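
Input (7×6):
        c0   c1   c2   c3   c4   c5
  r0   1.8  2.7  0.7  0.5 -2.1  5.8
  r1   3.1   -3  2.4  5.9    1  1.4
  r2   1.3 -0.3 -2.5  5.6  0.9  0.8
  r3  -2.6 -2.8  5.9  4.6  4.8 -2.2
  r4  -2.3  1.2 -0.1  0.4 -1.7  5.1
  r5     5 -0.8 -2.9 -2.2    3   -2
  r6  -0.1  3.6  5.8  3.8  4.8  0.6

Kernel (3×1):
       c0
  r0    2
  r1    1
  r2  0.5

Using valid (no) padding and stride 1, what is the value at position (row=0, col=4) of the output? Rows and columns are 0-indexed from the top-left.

-2.75

The receptive field on the input at this output position is [-2.1 / 1 / 0.9]. Elementwise product with the kernel and sum: -2.1·2 + 1·1 + 0.9·0.5.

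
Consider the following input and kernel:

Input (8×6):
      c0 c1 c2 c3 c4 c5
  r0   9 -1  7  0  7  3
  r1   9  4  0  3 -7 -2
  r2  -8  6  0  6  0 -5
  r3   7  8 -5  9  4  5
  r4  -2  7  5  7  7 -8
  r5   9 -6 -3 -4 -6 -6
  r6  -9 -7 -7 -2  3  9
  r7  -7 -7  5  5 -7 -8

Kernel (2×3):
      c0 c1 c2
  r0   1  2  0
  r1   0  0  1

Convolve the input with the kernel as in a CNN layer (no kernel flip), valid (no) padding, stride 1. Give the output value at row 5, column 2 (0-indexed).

-8

The receptive field on the input at this output position is [-3 -4 -6 / -7 -2 3]. Elementwise product with the kernel and sum: -3·1 + -4·2 + 3·1.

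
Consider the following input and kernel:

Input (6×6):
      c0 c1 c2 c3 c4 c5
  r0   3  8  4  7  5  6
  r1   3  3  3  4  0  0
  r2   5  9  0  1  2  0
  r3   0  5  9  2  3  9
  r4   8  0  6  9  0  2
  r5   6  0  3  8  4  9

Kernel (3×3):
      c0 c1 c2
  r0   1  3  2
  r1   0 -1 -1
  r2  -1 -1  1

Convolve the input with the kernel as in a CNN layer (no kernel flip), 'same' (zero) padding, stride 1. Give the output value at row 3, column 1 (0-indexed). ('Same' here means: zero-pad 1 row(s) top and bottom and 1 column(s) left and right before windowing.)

The receptive field on the zero-padded input at this output position is [5 9 0 / 0 5 9 / 8 0 6]. Elementwise product with the kernel and sum: 5·1 + 9·3 + 0·2 + 5·-1 + 9·-1 + 8·-1 + 0·-1 + 6·1.

16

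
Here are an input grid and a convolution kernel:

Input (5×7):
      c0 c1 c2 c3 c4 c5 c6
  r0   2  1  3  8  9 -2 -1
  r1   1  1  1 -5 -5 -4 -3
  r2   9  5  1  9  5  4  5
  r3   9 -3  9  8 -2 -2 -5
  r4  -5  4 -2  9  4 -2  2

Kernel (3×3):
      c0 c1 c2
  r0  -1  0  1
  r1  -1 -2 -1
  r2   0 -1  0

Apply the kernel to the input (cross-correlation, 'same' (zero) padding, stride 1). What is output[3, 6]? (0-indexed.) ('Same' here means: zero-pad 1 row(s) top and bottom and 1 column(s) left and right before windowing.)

The receptive field on the zero-padded input at this output position is [4 5 0 / -2 -5 0 / -2 2 0]. Elementwise product with the kernel and sum: 4·-1 + 0·1 + -2·-1 + -5·-2 + 0·-1 + 2·-1.

6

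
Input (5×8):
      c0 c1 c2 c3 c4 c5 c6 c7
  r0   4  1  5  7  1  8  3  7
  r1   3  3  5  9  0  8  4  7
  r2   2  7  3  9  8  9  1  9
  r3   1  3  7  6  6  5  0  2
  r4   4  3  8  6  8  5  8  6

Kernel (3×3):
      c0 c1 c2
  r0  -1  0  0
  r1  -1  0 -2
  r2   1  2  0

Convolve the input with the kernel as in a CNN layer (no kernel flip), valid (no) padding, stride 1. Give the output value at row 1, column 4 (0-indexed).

The receptive field on the input at this output position is [0 8 4 / 8 9 1 / 6 5 0]. Elementwise product with the kernel and sum: 0·-1 + 8·-1 + 1·-2 + 6·1 + 5·2.

6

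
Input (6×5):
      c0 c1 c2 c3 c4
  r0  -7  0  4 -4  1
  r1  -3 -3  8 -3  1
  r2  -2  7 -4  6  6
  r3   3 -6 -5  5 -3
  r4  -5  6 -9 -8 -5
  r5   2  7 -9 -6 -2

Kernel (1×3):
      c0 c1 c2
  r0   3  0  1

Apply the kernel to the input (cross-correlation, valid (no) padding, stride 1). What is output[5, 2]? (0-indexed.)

-29

The receptive field on the input at this output position is [-9 -6 -2]. Elementwise product with the kernel and sum: -9·3 + -2·1.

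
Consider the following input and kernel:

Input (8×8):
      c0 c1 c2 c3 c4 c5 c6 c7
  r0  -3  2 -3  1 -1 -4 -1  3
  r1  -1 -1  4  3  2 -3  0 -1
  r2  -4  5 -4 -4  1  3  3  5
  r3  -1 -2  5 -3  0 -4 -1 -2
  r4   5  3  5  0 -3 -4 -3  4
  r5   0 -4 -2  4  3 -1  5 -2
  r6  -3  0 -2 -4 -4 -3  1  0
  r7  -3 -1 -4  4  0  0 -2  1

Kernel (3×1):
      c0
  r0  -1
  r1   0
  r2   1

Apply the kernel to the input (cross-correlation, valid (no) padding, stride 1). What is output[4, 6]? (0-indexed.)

The receptive field on the input at this output position is [-3 / 5 / 1]. Elementwise product with the kernel and sum: -3·-1 + 1·1.

4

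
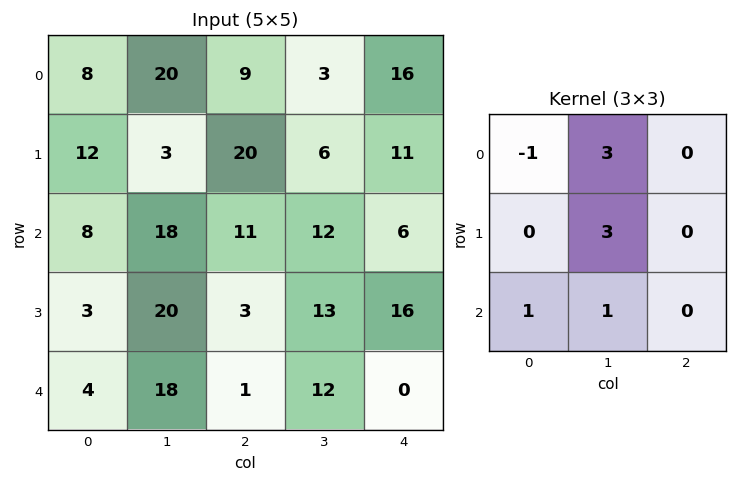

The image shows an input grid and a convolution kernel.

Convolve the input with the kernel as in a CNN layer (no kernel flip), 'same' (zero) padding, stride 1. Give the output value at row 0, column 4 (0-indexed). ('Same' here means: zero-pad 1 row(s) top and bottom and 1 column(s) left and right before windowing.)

The receptive field on the zero-padded input at this output position is [0 0 0 / 3 16 0 / 6 11 0]. Elementwise product with the kernel and sum: 0·-1 + 0·3 + 16·3 + 6·1 + 11·1.

65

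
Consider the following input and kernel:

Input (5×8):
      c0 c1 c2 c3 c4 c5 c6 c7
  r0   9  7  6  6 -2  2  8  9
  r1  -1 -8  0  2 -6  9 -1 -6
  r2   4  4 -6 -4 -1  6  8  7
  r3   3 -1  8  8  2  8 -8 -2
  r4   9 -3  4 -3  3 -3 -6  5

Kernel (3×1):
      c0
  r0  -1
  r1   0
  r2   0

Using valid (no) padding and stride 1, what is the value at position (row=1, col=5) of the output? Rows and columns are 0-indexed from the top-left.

The receptive field on the input at this output position is [9 / 6 / 8]. Elementwise product with the kernel and sum: 9·-1.

-9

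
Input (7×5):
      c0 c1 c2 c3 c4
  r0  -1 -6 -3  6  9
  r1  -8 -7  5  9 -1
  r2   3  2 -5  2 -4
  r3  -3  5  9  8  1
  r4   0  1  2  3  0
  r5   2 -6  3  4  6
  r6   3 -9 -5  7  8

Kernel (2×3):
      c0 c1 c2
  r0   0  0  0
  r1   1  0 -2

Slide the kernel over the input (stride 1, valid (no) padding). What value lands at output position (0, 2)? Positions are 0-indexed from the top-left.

The receptive field on the input at this output position is [-3 6 9 / 5 9 -1]. Elementwise product with the kernel and sum: 5·1 + -1·-2.

7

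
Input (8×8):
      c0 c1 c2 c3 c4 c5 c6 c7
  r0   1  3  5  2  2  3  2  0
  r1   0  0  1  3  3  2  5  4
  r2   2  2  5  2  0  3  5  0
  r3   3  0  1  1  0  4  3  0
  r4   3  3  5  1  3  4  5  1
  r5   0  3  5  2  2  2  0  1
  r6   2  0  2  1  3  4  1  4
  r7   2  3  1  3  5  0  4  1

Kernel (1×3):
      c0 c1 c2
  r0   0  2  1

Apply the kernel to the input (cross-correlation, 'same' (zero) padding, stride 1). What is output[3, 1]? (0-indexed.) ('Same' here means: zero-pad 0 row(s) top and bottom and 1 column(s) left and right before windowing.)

1

The receptive field on the zero-padded input at this output position is [3 0 1]. Elementwise product with the kernel and sum: 0·2 + 1·1.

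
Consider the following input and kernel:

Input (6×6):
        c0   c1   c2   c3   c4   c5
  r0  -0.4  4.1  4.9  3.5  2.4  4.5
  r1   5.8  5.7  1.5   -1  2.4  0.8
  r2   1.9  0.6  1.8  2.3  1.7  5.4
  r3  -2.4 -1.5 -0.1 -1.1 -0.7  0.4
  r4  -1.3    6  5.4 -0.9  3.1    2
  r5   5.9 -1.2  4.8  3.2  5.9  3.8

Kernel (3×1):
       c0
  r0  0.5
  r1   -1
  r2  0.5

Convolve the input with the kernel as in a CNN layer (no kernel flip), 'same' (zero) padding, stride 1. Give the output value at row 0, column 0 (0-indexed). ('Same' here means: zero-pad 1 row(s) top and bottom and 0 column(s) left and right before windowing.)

3.3

The receptive field on the zero-padded input at this output position is [0 / -0.4 / 5.8]. Elementwise product with the kernel and sum: 0·0.5 + -0.4·-1 + 5.8·0.5.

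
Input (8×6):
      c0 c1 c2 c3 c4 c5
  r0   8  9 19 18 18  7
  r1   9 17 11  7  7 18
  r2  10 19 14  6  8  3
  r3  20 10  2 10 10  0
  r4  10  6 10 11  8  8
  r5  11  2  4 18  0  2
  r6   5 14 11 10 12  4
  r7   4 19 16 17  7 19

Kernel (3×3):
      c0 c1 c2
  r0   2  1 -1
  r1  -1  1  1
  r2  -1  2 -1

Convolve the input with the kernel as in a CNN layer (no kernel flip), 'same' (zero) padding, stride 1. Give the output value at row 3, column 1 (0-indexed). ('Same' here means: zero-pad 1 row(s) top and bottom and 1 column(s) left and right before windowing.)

9

The receptive field on the zero-padded input at this output position is [10 19 14 / 20 10 2 / 10 6 10]. Elementwise product with the kernel and sum: 10·2 + 19·1 + 14·-1 + 20·-1 + 10·1 + 2·1 + 10·-1 + 6·2 + 10·-1.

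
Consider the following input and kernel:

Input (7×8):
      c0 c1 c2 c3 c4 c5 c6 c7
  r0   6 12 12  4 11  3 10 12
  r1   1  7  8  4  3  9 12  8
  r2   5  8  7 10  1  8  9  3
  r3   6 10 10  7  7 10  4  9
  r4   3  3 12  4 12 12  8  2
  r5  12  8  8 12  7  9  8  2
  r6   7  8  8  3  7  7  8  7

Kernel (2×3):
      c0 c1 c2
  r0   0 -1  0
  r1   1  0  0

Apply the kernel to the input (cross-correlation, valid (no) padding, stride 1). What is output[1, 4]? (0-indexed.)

-8

The receptive field on the input at this output position is [3 9 12 / 1 8 9]. Elementwise product with the kernel and sum: 9·-1 + 1·1.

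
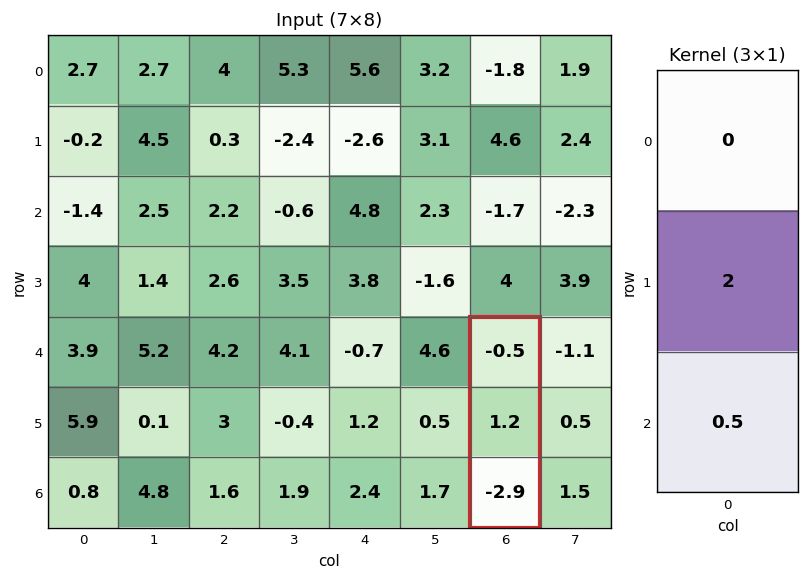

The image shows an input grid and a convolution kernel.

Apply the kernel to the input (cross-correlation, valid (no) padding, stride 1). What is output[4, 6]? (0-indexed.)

0.95

The receptive field on the input at this output position is [-0.5 / 1.2 / -2.9]. Elementwise product with the kernel and sum: 1.2·2 + -2.9·0.5.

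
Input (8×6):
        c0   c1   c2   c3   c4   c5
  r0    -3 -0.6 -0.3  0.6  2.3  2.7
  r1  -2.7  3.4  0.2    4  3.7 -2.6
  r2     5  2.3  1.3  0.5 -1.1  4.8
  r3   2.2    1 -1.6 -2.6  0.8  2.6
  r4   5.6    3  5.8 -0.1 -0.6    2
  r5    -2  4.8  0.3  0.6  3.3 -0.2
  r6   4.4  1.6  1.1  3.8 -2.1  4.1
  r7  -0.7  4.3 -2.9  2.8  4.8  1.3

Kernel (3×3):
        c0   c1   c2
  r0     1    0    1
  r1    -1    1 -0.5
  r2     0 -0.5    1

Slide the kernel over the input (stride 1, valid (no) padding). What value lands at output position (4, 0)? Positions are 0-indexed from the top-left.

The receptive field on the input at this output position is [5.6 3 5.8 / -2 4.8 0.3 / 4.4 1.6 1.1]. Elementwise product with the kernel and sum: 5.6·1 + 5.8·1 + -2·-1 + 4.8·1 + 0.3·-0.5 + 1.6·-0.5 + 1.1·1.

18.35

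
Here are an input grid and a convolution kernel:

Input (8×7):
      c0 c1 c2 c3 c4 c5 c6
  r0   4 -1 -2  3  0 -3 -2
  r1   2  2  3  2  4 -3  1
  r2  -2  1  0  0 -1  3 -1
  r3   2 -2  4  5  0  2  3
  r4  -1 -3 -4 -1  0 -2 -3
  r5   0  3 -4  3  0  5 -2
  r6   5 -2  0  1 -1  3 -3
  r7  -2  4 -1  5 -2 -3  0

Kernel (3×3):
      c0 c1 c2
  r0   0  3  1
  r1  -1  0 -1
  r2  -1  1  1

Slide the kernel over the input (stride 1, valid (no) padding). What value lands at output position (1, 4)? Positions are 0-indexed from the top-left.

-1

The receptive field on the input at this output position is [4 -3 1 / -1 3 -1 / 0 2 3]. Elementwise product with the kernel and sum: -3·3 + 1·1 + -1·-1 + -1·-1 + 0·-1 + 2·1 + 3·1.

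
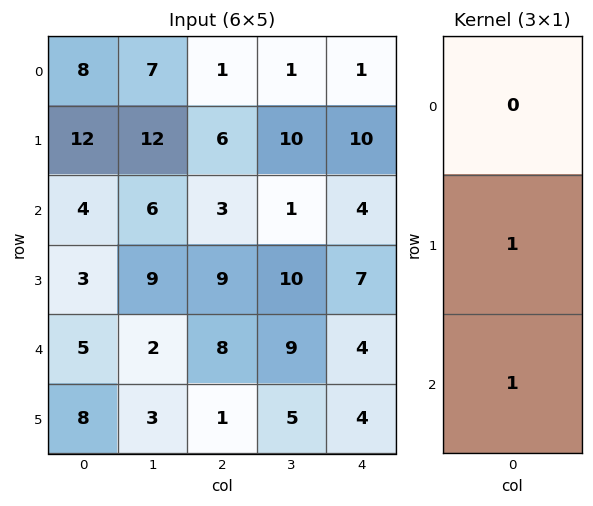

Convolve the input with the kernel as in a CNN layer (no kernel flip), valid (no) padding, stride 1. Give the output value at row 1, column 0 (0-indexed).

7

The receptive field on the input at this output position is [12 / 4 / 3]. Elementwise product with the kernel and sum: 4·1 + 3·1.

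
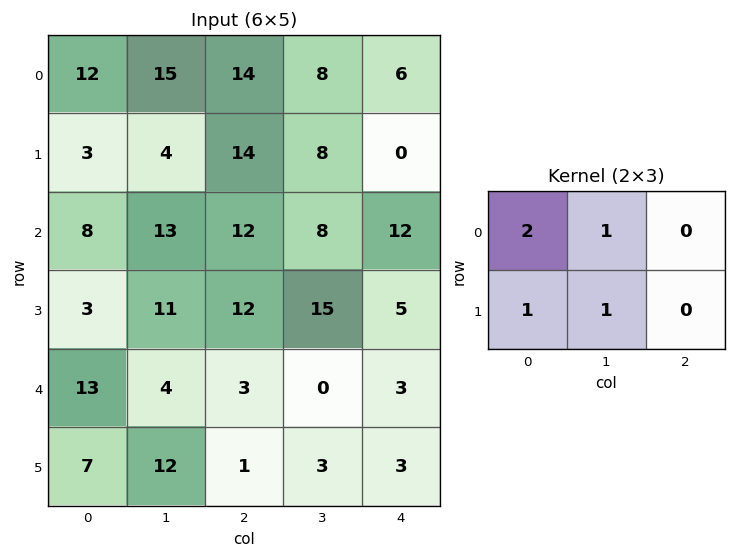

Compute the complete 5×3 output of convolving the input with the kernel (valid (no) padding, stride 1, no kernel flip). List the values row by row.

Output[0,0]: The receptive field on the input at this output position is [12 15 14 / 3 4 14]. Elementwise product with the kernel and sum: 12·2 + 15·1 + 3·1 + 4·1.

46 62 58
31 47 56
43 61 59
34 41 42
49 24 10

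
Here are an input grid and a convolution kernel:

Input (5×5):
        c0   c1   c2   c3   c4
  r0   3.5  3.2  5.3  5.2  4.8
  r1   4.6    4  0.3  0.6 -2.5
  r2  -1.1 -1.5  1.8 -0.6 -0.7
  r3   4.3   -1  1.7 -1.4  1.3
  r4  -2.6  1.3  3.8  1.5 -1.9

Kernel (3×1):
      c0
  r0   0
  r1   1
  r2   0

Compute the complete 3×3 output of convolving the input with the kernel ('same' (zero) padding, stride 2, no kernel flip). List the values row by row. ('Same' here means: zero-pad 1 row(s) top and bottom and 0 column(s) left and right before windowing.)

Output[0,0]: The receptive field on the zero-padded input at this output position is [0 / 3.5 / 4.6]. Elementwise product with the kernel and sum: 3.5·1.

3.5 5.3 4.8
-1.1 1.8 -0.7
-2.6 3.8 -1.9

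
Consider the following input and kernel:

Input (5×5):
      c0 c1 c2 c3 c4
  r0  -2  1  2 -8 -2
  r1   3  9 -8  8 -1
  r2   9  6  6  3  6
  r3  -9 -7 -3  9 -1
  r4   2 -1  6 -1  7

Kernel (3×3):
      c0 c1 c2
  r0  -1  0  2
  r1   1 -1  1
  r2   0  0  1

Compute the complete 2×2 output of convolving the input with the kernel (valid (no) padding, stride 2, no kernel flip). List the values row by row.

-2 -17
4 0

Output[0,0]: The receptive field on the input at this output position is [-2 1 2 / 3 9 -8 / 9 6 6]. Elementwise product with the kernel and sum: -2·-1 + 2·2 + 3·1 + 9·-1 + -8·1 + 6·1.
Output[0,1]: The receptive field on the input at this output position is [2 -8 -2 / -8 8 -1 / 6 3 6]. Elementwise product with the kernel and sum: 2·-1 + -2·2 + -8·1 + 8·-1 + -1·1 + 6·1.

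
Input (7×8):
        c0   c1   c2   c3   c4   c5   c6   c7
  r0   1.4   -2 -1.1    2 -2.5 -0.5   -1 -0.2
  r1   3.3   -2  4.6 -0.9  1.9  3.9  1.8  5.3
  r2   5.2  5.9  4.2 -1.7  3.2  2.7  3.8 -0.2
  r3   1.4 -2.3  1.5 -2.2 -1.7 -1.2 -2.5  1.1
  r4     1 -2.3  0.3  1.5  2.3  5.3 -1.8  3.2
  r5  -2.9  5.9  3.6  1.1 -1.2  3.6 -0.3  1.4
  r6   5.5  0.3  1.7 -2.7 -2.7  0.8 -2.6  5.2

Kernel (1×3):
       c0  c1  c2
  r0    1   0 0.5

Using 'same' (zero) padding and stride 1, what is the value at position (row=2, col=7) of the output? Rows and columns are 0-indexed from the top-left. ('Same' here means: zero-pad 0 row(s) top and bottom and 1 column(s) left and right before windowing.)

3.8

The receptive field on the zero-padded input at this output position is [3.8 -0.2 0]. Elementwise product with the kernel and sum: 3.8·1 + 0·0.5.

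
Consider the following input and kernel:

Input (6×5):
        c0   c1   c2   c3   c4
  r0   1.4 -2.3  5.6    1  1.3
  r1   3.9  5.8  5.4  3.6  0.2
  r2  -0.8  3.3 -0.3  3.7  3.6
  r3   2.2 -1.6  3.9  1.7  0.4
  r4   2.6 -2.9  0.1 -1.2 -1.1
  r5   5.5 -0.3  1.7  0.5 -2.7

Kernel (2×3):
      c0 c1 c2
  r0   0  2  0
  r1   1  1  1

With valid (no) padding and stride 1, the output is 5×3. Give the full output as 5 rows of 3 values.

10.5 26 11.2
13.8 17.5 14.2
11.1 3.4 13.4
-3.4 3.8 1.2
1.1 2.1 -2.9

Output[0,0]: The receptive field on the input at this output position is [1.4 -2.3 5.6 / 3.9 5.8 5.4]. Elementwise product with the kernel and sum: -2.3·2 + 3.9·1 + 5.8·1 + 5.4·1.
Output[0,1]: The receptive field on the input at this output position is [-2.3 5.6 1 / 5.8 5.4 3.6]. Elementwise product with the kernel and sum: 5.6·2 + 5.8·1 + 5.4·1 + 3.6·1.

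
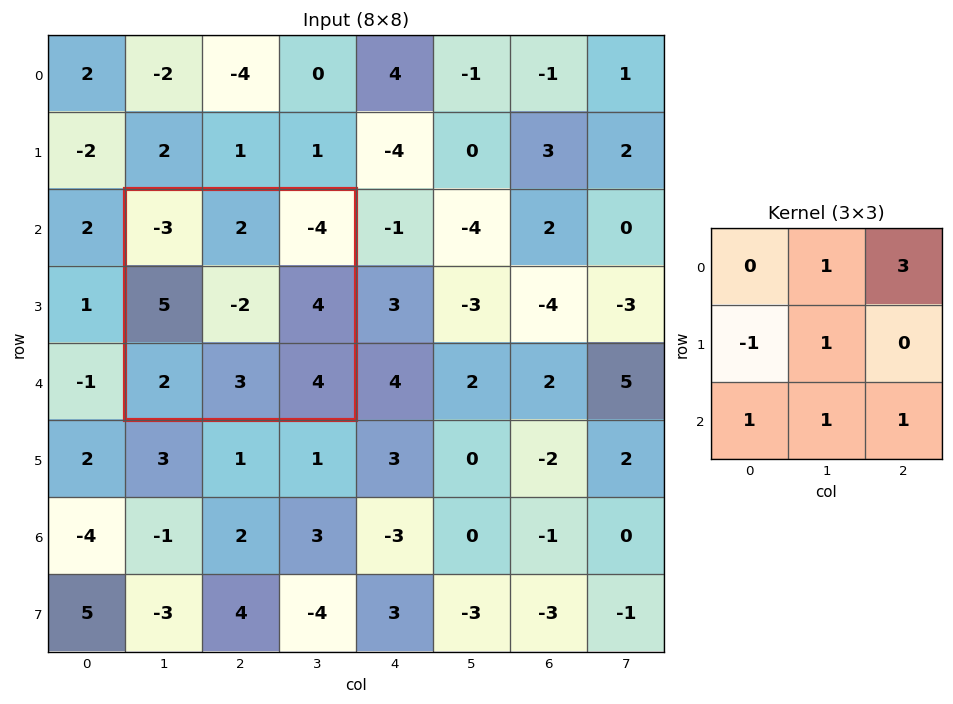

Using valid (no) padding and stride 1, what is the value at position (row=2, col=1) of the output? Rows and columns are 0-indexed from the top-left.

The receptive field on the input at this output position is [-3 2 -4 / 5 -2 4 / 2 3 4]. Elementwise product with the kernel and sum: 2·1 + -4·3 + 5·-1 + -2·1 + 2·1 + 3·1 + 4·1.

-8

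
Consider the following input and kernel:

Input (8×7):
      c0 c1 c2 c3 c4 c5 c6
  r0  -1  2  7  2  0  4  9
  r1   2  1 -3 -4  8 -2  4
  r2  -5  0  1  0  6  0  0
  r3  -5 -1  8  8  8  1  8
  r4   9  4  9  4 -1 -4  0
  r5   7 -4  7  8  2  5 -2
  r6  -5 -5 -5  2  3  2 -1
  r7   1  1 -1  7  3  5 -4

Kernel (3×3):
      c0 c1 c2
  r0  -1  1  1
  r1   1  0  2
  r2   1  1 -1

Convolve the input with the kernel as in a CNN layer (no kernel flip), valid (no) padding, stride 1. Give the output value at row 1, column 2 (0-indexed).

28

The receptive field on the input at this output position is [-3 -4 8 / 1 0 6 / 8 8 8]. Elementwise product with the kernel and sum: -3·-1 + -4·1 + 8·1 + 1·1 + 6·2 + 8·1 + 8·1 + 8·-1.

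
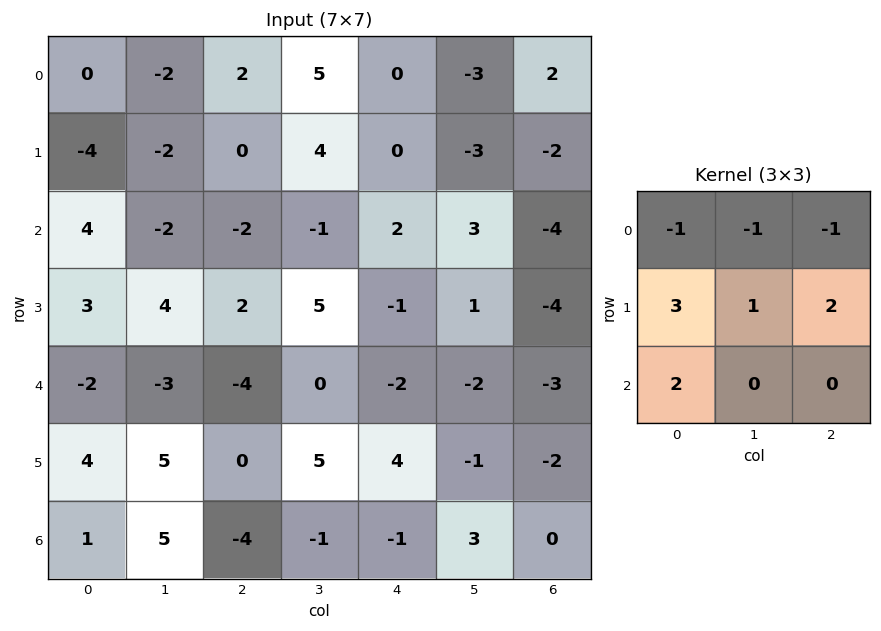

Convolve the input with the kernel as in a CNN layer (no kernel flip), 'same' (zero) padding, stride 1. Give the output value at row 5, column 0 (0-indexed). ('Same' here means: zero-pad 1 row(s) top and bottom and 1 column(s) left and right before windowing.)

The receptive field on the zero-padded input at this output position is [0 -2 -3 / 0 4 5 / 0 1 5]. Elementwise product with the kernel and sum: 0·-1 + -2·-1 + -3·-1 + 0·3 + 4·1 + 5·2 + 0·2.

19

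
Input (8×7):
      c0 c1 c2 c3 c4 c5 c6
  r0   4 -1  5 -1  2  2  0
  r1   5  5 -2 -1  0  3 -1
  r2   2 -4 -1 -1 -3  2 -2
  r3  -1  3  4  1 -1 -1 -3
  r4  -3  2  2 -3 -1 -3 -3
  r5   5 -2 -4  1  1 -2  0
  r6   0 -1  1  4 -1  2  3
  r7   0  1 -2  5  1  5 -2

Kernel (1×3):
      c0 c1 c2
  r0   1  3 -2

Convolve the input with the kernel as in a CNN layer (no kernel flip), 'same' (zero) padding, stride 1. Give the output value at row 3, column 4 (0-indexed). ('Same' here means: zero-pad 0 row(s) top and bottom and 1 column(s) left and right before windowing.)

The receptive field on the zero-padded input at this output position is [1 -1 -1]. Elementwise product with the kernel and sum: 1·1 + -1·3 + -1·-2.

0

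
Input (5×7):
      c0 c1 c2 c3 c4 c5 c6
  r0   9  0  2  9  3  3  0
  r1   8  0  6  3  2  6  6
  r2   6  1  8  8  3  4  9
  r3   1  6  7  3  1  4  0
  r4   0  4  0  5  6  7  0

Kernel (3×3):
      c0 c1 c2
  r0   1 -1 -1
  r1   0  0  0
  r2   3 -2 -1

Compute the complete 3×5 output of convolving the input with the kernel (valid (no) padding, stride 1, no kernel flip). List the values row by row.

Output[0,0]: The receptive field on the input at this output position is [9 0 2 / 8 0 6 / 6 1 8]. Elementwise product with the kernel and sum: 9·1 + 0·-1 + 2·-1 + 6·3 + 1·-2 + 8·-1.
Output[0,1]: The receptive field on the input at this output position is [0 2 9 / 0 6 3 / 1 8 8]. Elementwise product with the kernel and sum: 0·1 + 2·-1 + 9·-1 + 1·3 + 8·-2 + 8·-1.

15 -32 -5 17 -8
-14 -8 15 -2 -15
-11 -8 -19 -3 -6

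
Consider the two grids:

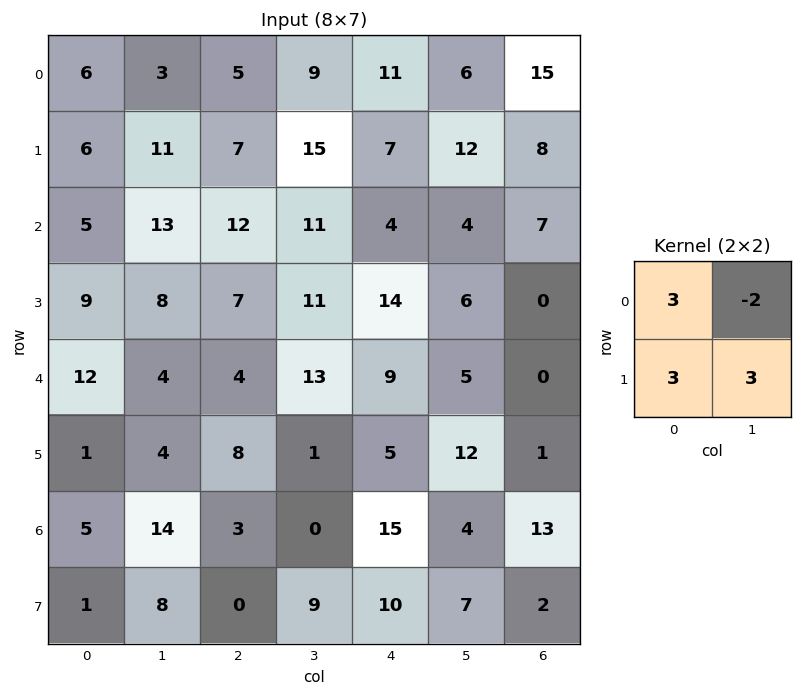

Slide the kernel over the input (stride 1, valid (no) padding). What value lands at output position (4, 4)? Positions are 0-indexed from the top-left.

68

The receptive field on the input at this output position is [9 5 / 5 12]. Elementwise product with the kernel and sum: 9·3 + 5·-2 + 5·3 + 12·3.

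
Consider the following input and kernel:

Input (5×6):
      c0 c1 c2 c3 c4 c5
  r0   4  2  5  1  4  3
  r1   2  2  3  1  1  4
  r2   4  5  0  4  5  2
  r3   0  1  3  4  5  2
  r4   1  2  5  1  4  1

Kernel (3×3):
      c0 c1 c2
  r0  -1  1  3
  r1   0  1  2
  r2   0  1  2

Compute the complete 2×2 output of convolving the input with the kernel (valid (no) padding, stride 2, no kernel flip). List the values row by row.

26 25
20 42

Output[0,0]: The receptive field on the input at this output position is [4 2 5 / 2 2 3 / 4 5 0]. Elementwise product with the kernel and sum: 4·-1 + 2·1 + 5·3 + 2·1 + 3·2 + 5·1 + 0·2.
Output[0,1]: The receptive field on the input at this output position is [5 1 4 / 3 1 1 / 0 4 5]. Elementwise product with the kernel and sum: 5·-1 + 1·1 + 4·3 + 1·1 + 1·2 + 4·1 + 5·2.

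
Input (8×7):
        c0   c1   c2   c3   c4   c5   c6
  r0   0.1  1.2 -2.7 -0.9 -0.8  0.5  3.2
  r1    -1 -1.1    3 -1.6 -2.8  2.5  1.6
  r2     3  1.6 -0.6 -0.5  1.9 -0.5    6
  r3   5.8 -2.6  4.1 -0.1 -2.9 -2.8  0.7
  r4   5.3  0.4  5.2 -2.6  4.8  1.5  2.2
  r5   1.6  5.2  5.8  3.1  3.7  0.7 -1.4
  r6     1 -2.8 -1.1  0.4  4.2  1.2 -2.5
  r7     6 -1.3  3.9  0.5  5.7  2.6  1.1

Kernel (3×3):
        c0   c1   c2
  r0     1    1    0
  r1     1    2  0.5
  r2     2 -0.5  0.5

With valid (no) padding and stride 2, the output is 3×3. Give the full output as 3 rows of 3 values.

Output[0,0]: The receptive field on the input at this output position is [0.1 1.2 -2.7 / -1 -1.1 3 / 3 1.6 -0.6]. Elementwise product with the kernel and sum: 0.1·1 + 1.2·1 + -1·1 + -1.1·2 + 3·0.5 + 3·2 + 1.6·-0.5 + -0.6·0.5.

4.5 -5.2 9.75
20.25 15.45 3.2
23.45 16.15 17.25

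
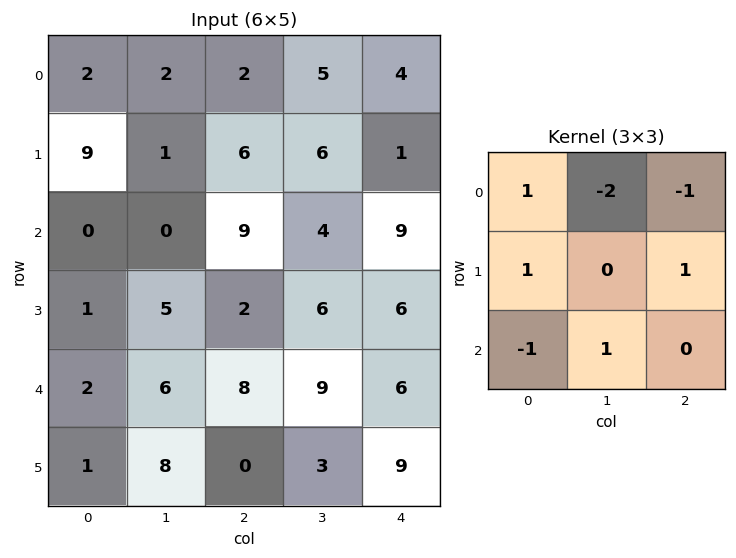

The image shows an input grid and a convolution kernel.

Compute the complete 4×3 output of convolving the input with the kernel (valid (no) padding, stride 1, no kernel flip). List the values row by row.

Output[0,0]: The receptive field on the input at this output position is [2 2 2 / 9 1 6 / 0 0 9]. Elementwise product with the kernel and sum: 2·1 + 2·-2 + 2·-1 + 9·1 + 6·1 + 0·-1 + 0·1.

11 9 -10
14 -16 15
-2 -9 1
6 2 1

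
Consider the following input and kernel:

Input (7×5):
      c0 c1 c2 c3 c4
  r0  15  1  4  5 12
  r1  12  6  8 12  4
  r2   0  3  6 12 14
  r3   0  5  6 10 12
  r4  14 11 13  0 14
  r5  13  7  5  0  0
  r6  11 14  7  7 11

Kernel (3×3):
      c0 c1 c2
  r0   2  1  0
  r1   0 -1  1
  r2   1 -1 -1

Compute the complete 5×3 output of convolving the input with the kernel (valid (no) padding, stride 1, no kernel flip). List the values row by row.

Output[0,0]: The receptive field on the input at this output position is [15 1 4 / 12 6 8 / 0 3 6]. Elementwise product with the kernel and sum: 15·2 + 1·1 + 6·-1 + 8·1 + 0·1 + 3·-1 + 6·-1.
Output[0,1]: The receptive field on the input at this output position is [1 4 5 / 6 8 12 / 3 6 12]. Elementwise product with the kernel and sum: 1·2 + 4·1 + 8·-1 + 12·1 + 3·1 + 6·-1 + 12·-1.

24 -5 -15
22 15 14
-6 14 25
8 5 41
27 30 15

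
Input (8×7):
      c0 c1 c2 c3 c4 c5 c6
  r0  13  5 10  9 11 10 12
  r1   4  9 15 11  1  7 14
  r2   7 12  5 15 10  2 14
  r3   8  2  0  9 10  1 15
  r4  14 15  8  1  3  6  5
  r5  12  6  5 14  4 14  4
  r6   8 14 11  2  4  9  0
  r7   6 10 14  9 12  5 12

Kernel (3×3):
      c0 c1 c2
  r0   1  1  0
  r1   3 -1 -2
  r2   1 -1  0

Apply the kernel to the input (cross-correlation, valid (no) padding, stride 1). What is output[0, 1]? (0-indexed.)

12

The receptive field on the input at this output position is [5 10 9 / 9 15 11 / 12 5 15]. Elementwise product with the kernel and sum: 5·1 + 10·1 + 9·3 + 15·-1 + 11·-2 + 12·1 + 5·-1.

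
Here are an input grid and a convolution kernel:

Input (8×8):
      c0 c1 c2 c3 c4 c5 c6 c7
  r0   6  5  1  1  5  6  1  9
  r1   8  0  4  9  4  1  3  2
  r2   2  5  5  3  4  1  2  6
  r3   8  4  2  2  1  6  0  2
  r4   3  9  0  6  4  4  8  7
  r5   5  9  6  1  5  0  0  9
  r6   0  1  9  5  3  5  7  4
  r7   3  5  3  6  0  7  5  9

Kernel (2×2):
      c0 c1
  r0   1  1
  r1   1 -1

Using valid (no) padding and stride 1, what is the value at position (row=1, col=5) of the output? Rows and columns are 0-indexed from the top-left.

The receptive field on the input at this output position is [1 3 / 1 2]. Elementwise product with the kernel and sum: 1·1 + 3·1 + 1·1 + 2·-1.

3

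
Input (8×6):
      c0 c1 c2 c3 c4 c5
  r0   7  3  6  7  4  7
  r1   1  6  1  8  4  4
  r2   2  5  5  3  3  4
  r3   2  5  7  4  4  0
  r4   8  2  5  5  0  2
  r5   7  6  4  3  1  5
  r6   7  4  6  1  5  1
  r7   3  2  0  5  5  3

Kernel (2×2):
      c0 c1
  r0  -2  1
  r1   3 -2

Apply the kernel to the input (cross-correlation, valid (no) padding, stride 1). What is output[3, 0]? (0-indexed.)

21

The receptive field on the input at this output position is [2 5 / 8 2]. Elementwise product with the kernel and sum: 2·-2 + 5·1 + 8·3 + 2·-2.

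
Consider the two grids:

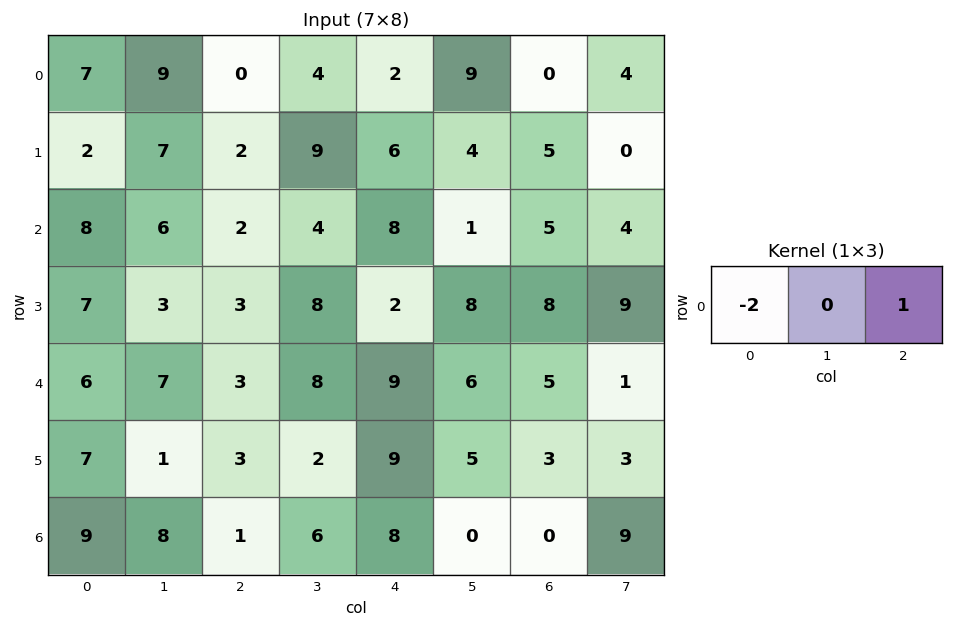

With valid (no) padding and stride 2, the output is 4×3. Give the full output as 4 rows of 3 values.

-14 2 -4
-14 4 -11
-9 3 -13
-17 6 -16

Output[0,0]: The receptive field on the input at this output position is [7 9 0]. Elementwise product with the kernel and sum: 7·-2 + 0·1.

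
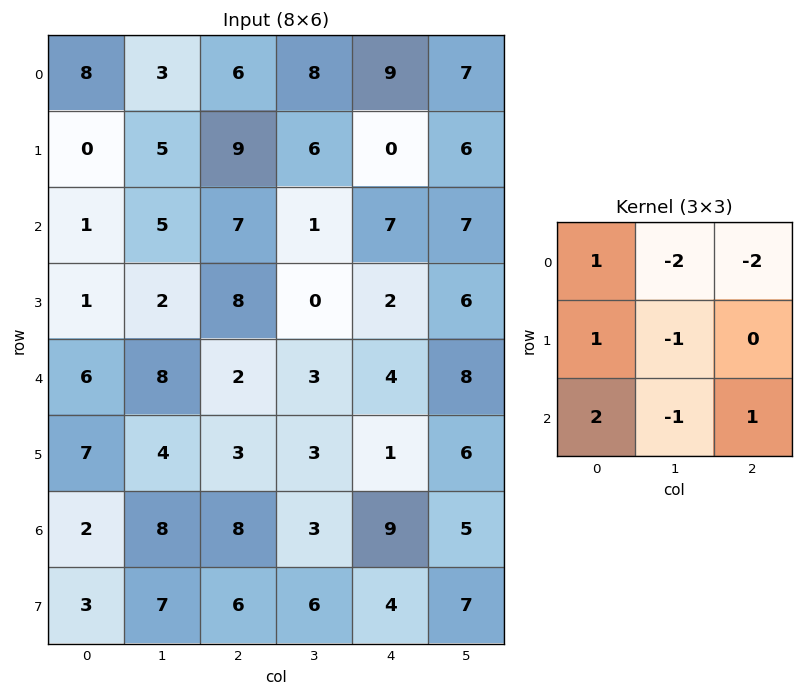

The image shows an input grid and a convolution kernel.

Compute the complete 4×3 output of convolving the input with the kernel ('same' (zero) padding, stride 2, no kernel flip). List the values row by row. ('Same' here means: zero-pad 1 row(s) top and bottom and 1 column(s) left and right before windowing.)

-3 4 17
-10 -31 -8
-15 0 -6
-20 6 -2

Output[0,0]: The receptive field on the zero-padded input at this output position is [0 0 0 / 0 8 3 / 0 0 5]. Elementwise product with the kernel and sum: 0·1 + 0·-2 + 0·-2 + 0·1 + 8·-1 + 0·2 + 0·-1 + 5·1.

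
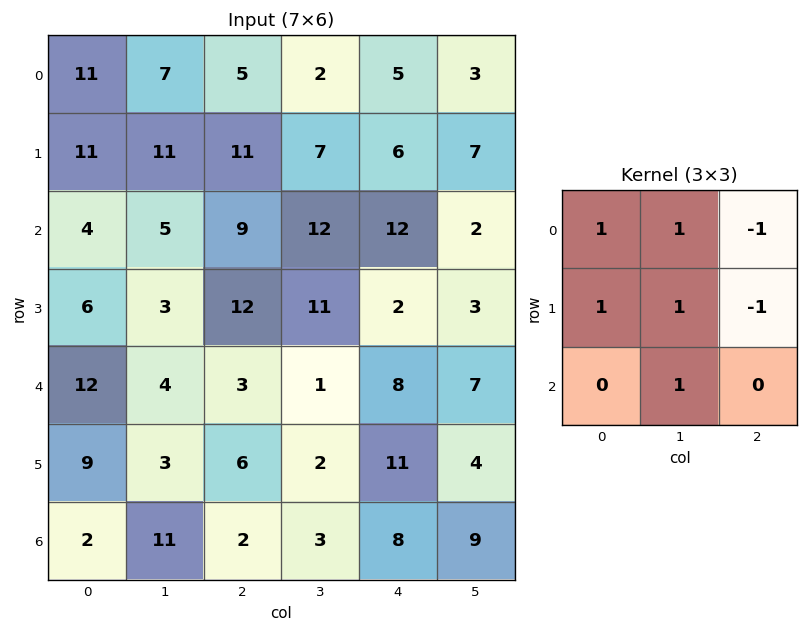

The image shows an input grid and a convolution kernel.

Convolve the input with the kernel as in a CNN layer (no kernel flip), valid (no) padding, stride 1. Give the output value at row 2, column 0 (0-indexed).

1

The receptive field on the input at this output position is [4 5 9 / 6 3 12 / 12 4 3]. Elementwise product with the kernel and sum: 4·1 + 5·1 + 9·-1 + 6·1 + 3·1 + 12·-1 + 4·1.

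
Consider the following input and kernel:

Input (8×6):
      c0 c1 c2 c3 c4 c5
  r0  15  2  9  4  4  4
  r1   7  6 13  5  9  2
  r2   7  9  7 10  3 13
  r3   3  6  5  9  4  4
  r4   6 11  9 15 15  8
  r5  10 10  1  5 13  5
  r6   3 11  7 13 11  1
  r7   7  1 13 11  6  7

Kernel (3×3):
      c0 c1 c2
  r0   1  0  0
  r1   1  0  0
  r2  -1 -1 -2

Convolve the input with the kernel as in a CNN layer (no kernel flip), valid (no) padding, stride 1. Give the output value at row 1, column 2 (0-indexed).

The receptive field on the input at this output position is [13 5 9 / 7 10 3 / 5 9 4]. Elementwise product with the kernel and sum: 13·1 + 7·1 + 5·-1 + 9·-1 + 4·-2.

-2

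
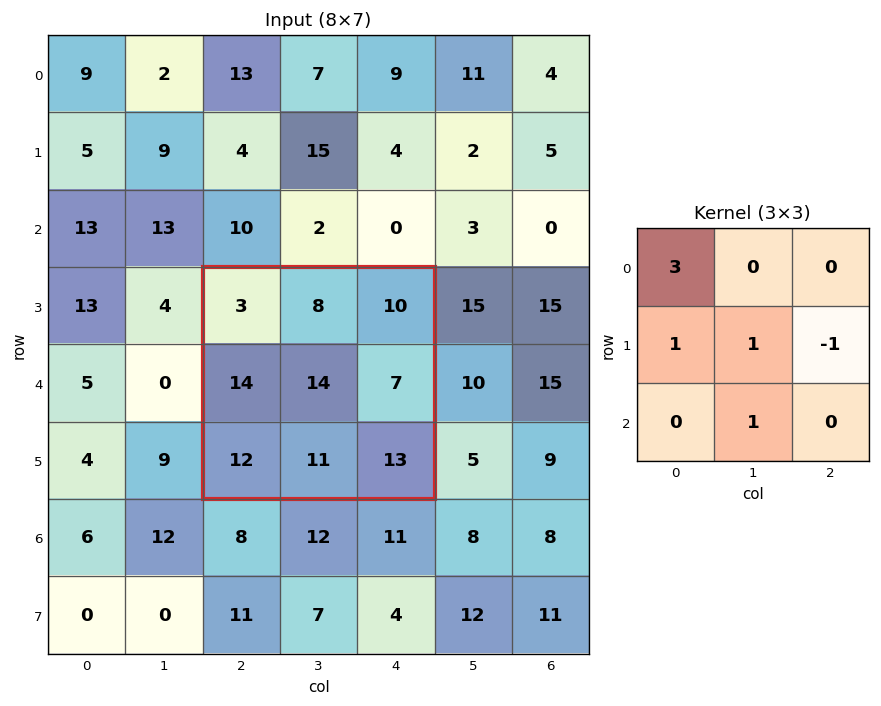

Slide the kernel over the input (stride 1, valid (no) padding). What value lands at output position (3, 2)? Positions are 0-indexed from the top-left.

41

The receptive field on the input at this output position is [3 8 10 / 14 14 7 / 12 11 13]. Elementwise product with the kernel and sum: 3·3 + 14·1 + 14·1 + 7·-1 + 11·1.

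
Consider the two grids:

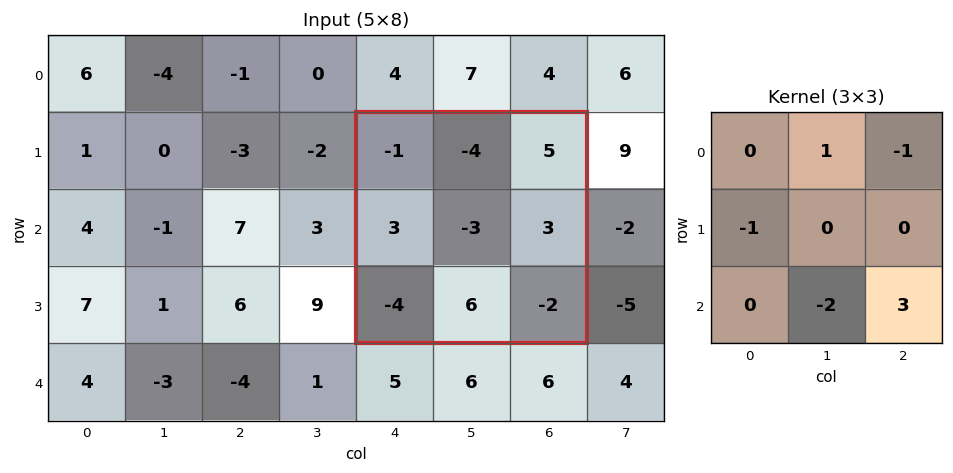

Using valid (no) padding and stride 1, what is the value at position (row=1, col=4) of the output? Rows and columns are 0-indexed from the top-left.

-30

The receptive field on the input at this output position is [-1 -4 5 / 3 -3 3 / -4 6 -2]. Elementwise product with the kernel and sum: -4·1 + 5·-1 + 3·-1 + 6·-2 + -2·3.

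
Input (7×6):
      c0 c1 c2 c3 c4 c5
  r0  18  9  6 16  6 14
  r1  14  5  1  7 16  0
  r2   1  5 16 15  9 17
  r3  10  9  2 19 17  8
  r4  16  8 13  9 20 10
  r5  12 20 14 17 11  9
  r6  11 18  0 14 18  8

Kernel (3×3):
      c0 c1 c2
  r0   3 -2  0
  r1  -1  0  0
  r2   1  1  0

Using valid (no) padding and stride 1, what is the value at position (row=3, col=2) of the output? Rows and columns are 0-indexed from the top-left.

-14

The receptive field on the input at this output position is [2 19 17 / 13 9 20 / 14 17 11]. Elementwise product with the kernel and sum: 2·3 + 19·-2 + 13·-1 + 14·1 + 17·1.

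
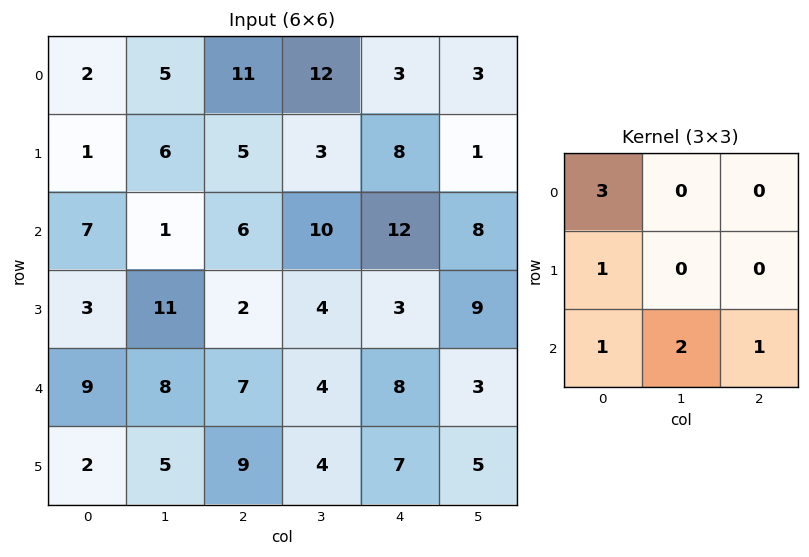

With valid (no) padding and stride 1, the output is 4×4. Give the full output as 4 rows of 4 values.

Output[0,0]: The receptive field on the input at this output position is [2 5 11 / 1 6 5 / 7 1 6]. Elementwise product with the kernel and sum: 2·3 + 1·1 + 7·1 + 1·2 + 6·1.
Output[0,1]: The receptive field on the input at this output position is [5 11 12 / 6 5 3 / 1 6 10]. Elementwise product with the kernel and sum: 5·3 + 6·1 + 1·1 + 6·2 + 10·1.

22 44 76 81
37 38 34 38
56 40 43 57
39 68 37 39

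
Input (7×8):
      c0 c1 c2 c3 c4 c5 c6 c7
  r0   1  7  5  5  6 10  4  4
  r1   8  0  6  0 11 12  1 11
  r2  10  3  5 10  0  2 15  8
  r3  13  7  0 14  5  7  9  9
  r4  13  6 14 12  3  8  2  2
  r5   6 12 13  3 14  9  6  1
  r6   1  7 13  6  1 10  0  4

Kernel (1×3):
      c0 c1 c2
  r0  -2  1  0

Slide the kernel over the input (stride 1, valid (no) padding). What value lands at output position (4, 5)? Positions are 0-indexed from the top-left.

The receptive field on the input at this output position is [8 2 2]. Elementwise product with the kernel and sum: 8·-2 + 2·1.

-14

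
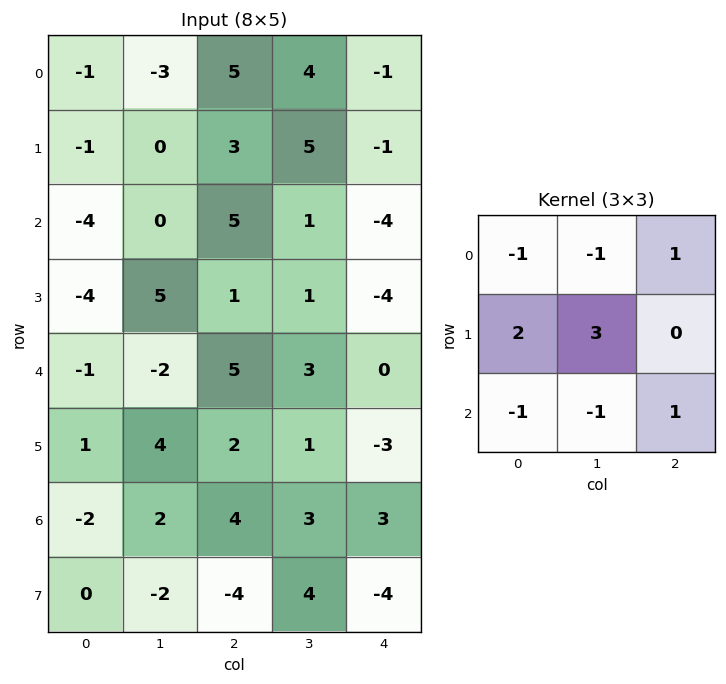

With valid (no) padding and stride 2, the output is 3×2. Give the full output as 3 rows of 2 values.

Output[0,0]: The receptive field on the input at this output position is [-1 -3 5 / -1 0 3 / -4 0 5]. Elementwise product with the kernel and sum: -1·-1 + -3·-1 + 5·1 + -1·2 + 0·3 + -4·-1 + 0·-1 + 5·1.

16 1
24 -13
26 -5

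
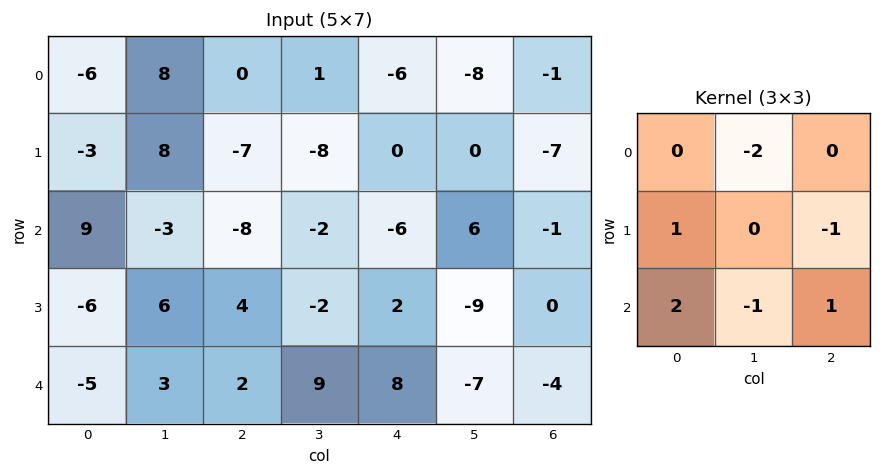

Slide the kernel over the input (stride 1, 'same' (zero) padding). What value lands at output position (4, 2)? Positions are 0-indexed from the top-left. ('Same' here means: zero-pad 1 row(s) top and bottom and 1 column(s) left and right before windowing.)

The receptive field on the zero-padded input at this output position is [6 4 -2 / 3 2 9 / 0 0 0]. Elementwise product with the kernel and sum: 4·-2 + 3·1 + 9·-1 + 0·2 + 0·-1 + 0·1.

-14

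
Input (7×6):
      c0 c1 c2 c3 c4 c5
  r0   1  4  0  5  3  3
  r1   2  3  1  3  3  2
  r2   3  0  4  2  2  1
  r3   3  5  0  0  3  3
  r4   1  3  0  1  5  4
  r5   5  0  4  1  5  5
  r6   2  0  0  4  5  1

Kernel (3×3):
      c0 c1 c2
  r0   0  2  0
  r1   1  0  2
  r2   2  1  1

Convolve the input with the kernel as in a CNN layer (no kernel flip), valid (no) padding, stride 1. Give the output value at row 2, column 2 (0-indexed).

16

The receptive field on the input at this output position is [4 2 2 / 0 0 3 / 0 1 5]. Elementwise product with the kernel and sum: 2·2 + 0·1 + 3·2 + 0·2 + 1·1 + 5·1.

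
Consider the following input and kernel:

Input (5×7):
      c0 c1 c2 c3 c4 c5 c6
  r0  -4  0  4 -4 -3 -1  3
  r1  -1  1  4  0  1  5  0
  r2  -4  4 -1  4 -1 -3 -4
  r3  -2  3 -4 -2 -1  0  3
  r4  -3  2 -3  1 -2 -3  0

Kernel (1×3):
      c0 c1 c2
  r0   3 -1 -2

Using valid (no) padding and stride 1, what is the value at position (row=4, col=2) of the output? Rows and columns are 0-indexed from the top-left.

The receptive field on the input at this output position is [-3 1 -2]. Elementwise product with the kernel and sum: -3·3 + 1·-1 + -2·-2.

-6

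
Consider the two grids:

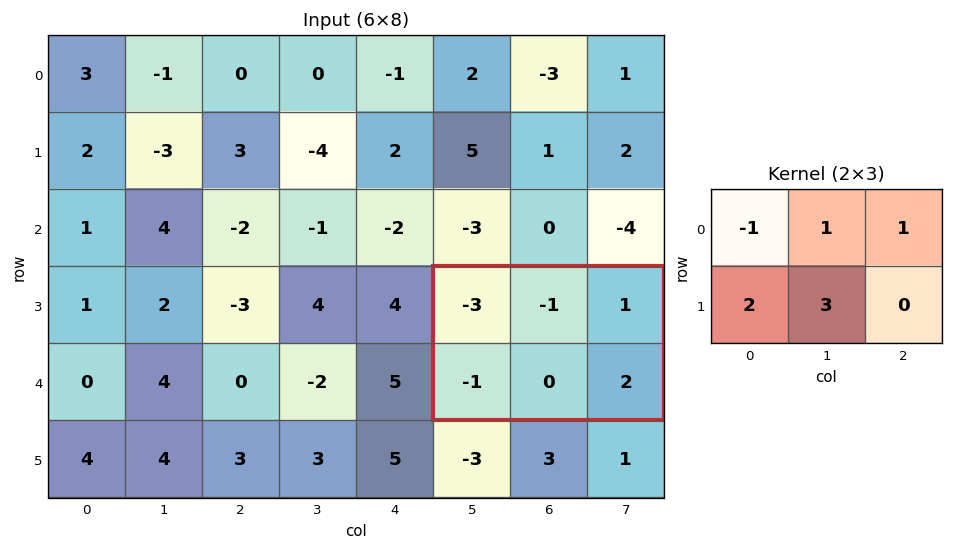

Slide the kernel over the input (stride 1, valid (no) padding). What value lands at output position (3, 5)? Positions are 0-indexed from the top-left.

The receptive field on the input at this output position is [-3 -1 1 / -1 0 2]. Elementwise product with the kernel and sum: -3·-1 + -1·1 + 1·1 + -1·2 + 0·3.

1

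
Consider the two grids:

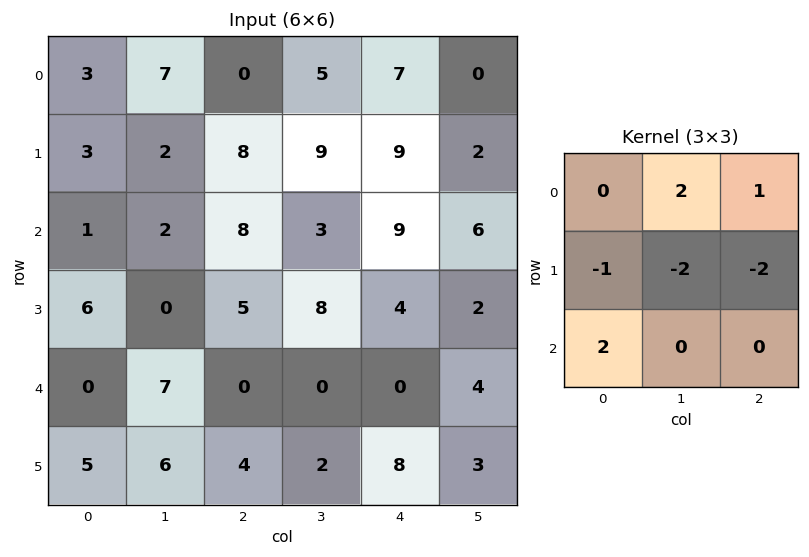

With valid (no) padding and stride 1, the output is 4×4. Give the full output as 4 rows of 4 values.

Output[0,0]: The receptive field on the input at this output position is [3 7 0 / 3 2 8 / 1 2 8]. Elementwise product with the kernel and sum: 7·2 + 0·1 + 3·-1 + 2·-2 + 8·-2 + 1·2.
Output[0,1]: The receptive field on the input at this output position is [7 0 5 / 2 8 9 / 2 8 3]. Elementwise product with the kernel and sum: 0·2 + 5·1 + 2·-1 + 8·-2 + 9·-2 + 2·2.

-7 -27 -11 -11
3 1 5 3
-4 7 -14 4
1 23 28 6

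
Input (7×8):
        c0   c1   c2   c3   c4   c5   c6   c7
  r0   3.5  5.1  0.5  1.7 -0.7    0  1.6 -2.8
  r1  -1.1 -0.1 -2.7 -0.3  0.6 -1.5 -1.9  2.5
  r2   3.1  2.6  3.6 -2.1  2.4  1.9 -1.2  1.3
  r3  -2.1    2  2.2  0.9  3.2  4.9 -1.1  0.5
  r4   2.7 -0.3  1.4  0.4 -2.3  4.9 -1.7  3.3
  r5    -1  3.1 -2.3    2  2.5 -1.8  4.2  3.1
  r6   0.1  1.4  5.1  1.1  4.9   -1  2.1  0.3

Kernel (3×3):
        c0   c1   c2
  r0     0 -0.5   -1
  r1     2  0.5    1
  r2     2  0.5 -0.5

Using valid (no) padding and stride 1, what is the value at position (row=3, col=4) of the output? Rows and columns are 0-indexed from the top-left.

The receptive field on the input at this output position is [3.2 4.9 -1.1 / -2.3 4.9 -1.7 / 2.5 -1.8 4.2]. Elementwise product with the kernel and sum: 4.9·-0.5 + -1.1·-1 + -2.3·2 + 4.9·0.5 + -1.7·1 + 2.5·2 + -1.8·0.5 + 4.2·-0.5.

-3.2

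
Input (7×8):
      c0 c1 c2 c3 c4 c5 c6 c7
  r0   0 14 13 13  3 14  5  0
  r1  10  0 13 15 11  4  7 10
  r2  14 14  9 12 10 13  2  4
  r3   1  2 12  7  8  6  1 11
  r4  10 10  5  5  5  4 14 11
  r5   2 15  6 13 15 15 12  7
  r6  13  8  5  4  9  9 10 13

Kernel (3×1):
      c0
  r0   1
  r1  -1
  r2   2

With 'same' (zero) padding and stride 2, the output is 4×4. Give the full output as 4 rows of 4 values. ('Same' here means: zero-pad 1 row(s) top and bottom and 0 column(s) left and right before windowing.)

Output[0,0]: The receptive field on the zero-padded input at this output position is [0 / 0 / 10]. Elementwise product with the kernel and sum: 0·1 + 0·-1 + 10·2.

20 13 19 9
-2 28 17 7
-5 19 33 11
-11 1 6 2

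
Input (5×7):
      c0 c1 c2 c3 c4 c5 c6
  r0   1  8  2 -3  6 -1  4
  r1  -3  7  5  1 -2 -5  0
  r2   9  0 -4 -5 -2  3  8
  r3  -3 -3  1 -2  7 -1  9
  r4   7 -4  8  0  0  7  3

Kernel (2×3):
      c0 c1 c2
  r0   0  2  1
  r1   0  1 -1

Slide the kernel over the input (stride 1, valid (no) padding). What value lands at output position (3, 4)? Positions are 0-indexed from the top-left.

The receptive field on the input at this output position is [7 -1 9 / 0 7 3]. Elementwise product with the kernel and sum: -1·2 + 9·1 + 7·1 + 3·-1.

11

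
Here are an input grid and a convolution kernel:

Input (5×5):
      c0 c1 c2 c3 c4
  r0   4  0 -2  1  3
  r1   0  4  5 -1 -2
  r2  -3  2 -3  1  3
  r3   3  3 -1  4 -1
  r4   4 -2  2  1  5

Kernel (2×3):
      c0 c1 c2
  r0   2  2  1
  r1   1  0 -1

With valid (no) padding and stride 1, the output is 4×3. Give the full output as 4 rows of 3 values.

1 2 8
13 18 0
-1 -2 -1
13 5 2

Output[0,0]: The receptive field on the input at this output position is [4 0 -2 / 0 4 5]. Elementwise product with the kernel and sum: 4·2 + 0·2 + -2·1 + 0·1 + 5·-1.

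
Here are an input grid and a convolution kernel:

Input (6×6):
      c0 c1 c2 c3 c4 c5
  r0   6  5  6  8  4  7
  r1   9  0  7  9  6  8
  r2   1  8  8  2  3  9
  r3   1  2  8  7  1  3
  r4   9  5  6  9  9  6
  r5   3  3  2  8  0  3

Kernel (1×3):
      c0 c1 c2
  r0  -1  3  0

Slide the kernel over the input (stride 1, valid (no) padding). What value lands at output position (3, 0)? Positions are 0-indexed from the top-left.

The receptive field on the input at this output position is [1 2 8]. Elementwise product with the kernel and sum: 1·-1 + 2·3.

5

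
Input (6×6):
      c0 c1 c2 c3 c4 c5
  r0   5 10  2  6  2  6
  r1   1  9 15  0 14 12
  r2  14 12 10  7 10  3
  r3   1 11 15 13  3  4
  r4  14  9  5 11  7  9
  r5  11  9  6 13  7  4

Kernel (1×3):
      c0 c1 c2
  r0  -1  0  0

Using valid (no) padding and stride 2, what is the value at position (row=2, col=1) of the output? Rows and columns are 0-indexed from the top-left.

-5

The receptive field on the input at this output position is [5 11 7]. Elementwise product with the kernel and sum: 5·-1.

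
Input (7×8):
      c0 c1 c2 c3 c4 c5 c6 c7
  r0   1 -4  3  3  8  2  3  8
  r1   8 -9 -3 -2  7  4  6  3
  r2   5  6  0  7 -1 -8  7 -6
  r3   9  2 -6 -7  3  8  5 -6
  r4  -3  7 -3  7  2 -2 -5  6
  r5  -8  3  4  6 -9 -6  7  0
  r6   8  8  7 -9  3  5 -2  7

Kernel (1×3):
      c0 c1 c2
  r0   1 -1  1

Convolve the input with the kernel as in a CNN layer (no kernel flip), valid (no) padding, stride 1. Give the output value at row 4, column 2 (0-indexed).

-8

The receptive field on the input at this output position is [-3 7 2]. Elementwise product with the kernel and sum: -3·1 + 7·-1 + 2·1.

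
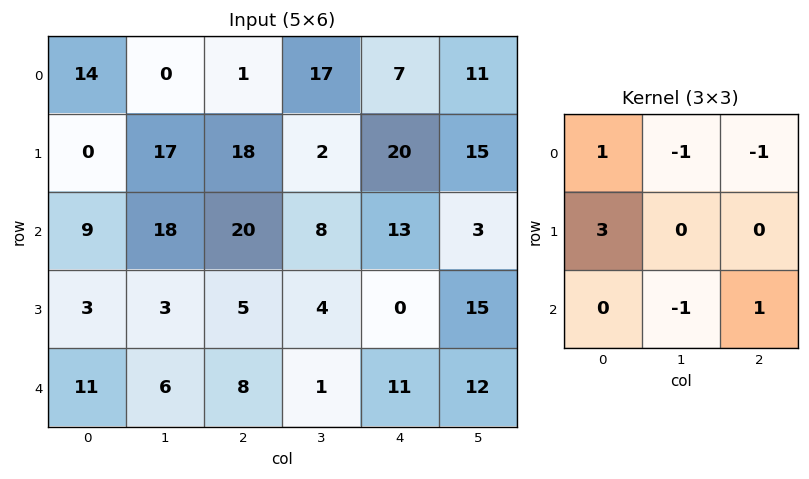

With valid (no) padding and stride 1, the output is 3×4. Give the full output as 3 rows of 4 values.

15 21 36 -5
-6 50 52 6
-18 -8 24 5

Output[0,0]: The receptive field on the input at this output position is [14 0 1 / 0 17 18 / 9 18 20]. Elementwise product with the kernel and sum: 14·1 + 0·-1 + 1·-1 + 0·3 + 18·-1 + 20·1.
Output[0,1]: The receptive field on the input at this output position is [0 1 17 / 17 18 2 / 18 20 8]. Elementwise product with the kernel and sum: 0·1 + 1·-1 + 17·-1 + 17·3 + 20·-1 + 8·1.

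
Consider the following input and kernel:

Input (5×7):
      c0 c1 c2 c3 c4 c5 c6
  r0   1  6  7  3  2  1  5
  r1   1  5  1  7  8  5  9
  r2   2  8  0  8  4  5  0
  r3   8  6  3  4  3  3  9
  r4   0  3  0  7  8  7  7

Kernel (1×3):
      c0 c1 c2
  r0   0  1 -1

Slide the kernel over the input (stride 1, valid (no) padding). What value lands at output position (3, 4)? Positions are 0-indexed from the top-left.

The receptive field on the input at this output position is [3 3 9]. Elementwise product with the kernel and sum: 3·1 + 9·-1.

-6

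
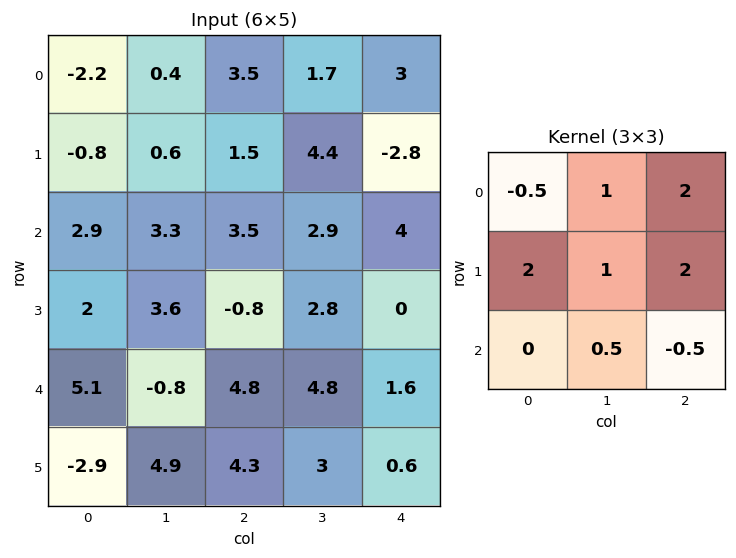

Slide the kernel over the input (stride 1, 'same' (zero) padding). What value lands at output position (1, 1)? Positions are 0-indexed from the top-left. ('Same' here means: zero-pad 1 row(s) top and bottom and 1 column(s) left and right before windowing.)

10.4

The receptive field on the zero-padded input at this output position is [-2.2 0.4 3.5 / -0.8 0.6 1.5 / 2.9 3.3 3.5]. Elementwise product with the kernel and sum: -2.2·-0.5 + 0.4·1 + 3.5·2 + -0.8·2 + 0.6·1 + 1.5·2 + 3.3·0.5 + 3.5·-0.5.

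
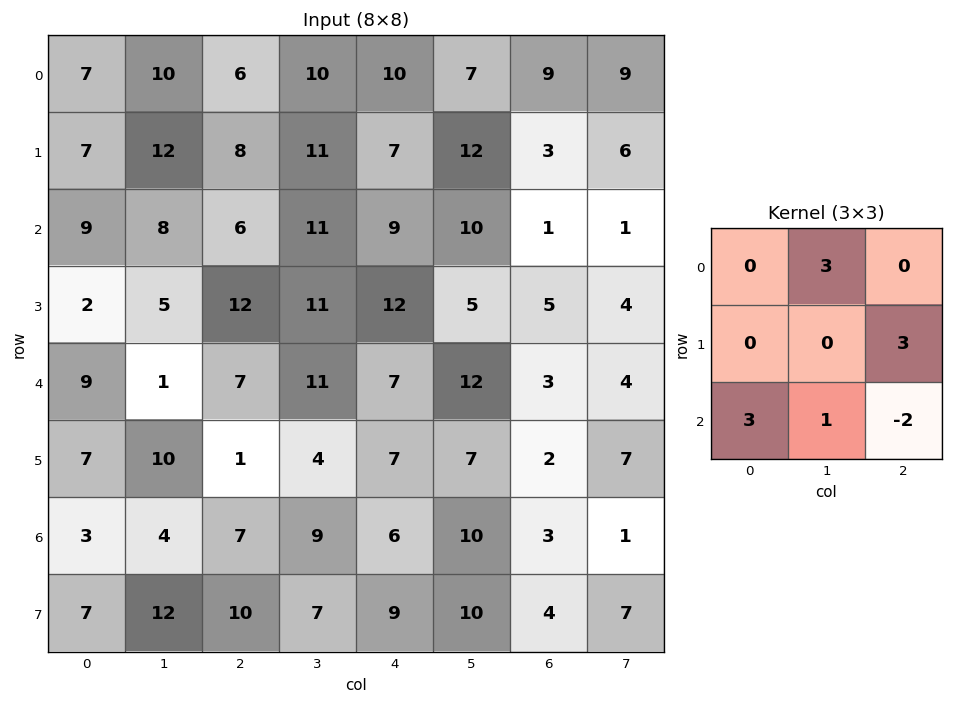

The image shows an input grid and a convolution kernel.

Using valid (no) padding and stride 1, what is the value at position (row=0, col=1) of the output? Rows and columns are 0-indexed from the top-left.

The receptive field on the input at this output position is [10 6 10 / 12 8 11 / 8 6 11]. Elementwise product with the kernel and sum: 6·3 + 11·3 + 8·3 + 6·1 + 11·-2.

59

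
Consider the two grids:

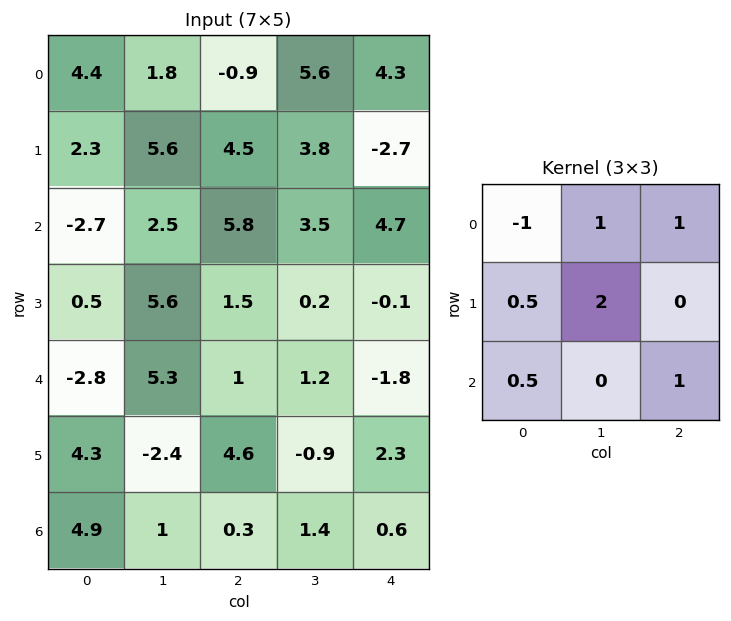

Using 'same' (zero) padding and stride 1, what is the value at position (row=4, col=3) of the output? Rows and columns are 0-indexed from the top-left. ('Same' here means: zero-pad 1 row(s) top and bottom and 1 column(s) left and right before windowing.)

The receptive field on the zero-padded input at this output position is [1.5 0.2 -0.1 / 1 1.2 -1.8 / 4.6 -0.9 2.3]. Elementwise product with the kernel and sum: 1.5·-1 + 0.2·1 + -0.1·1 + 1·0.5 + 1.2·2 + 4.6·0.5 + 2.3·1.

6.1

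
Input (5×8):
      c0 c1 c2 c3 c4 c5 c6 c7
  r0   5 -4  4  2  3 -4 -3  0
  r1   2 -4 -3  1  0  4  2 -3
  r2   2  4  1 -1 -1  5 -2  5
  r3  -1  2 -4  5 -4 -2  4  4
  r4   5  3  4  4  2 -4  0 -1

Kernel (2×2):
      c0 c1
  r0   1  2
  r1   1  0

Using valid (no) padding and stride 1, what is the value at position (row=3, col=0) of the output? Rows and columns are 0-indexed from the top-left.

The receptive field on the input at this output position is [-1 2 / 5 3]. Elementwise product with the kernel and sum: -1·1 + 2·2 + 5·1.

8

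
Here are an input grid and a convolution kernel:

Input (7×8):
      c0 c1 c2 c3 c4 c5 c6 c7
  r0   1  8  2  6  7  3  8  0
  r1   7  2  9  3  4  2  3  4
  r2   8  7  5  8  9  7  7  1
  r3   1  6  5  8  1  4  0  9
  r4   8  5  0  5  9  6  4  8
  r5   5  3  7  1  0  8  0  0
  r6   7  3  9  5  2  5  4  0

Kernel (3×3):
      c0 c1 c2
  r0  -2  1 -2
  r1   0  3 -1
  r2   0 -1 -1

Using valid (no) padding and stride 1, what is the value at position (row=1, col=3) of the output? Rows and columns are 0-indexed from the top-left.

The receptive field on the input at this output position is [3 4 2 / 8 9 7 / 8 1 4]. Elementwise product with the kernel and sum: 3·-2 + 4·1 + 2·-2 + 9·3 + 7·-1 + 1·-1 + 4·-1.

9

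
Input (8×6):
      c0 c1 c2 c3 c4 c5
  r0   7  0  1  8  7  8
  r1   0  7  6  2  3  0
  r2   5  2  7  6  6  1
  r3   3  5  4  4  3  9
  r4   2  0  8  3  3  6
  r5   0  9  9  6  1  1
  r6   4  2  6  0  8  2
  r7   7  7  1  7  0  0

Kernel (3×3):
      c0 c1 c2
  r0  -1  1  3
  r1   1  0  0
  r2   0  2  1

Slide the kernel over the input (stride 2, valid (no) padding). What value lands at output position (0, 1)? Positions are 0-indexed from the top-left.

52

The receptive field on the input at this output position is [1 8 7 / 6 2 3 / 7 6 6]. Elementwise product with the kernel and sum: 1·-1 + 8·1 + 7·3 + 6·1 + 6·2 + 6·1.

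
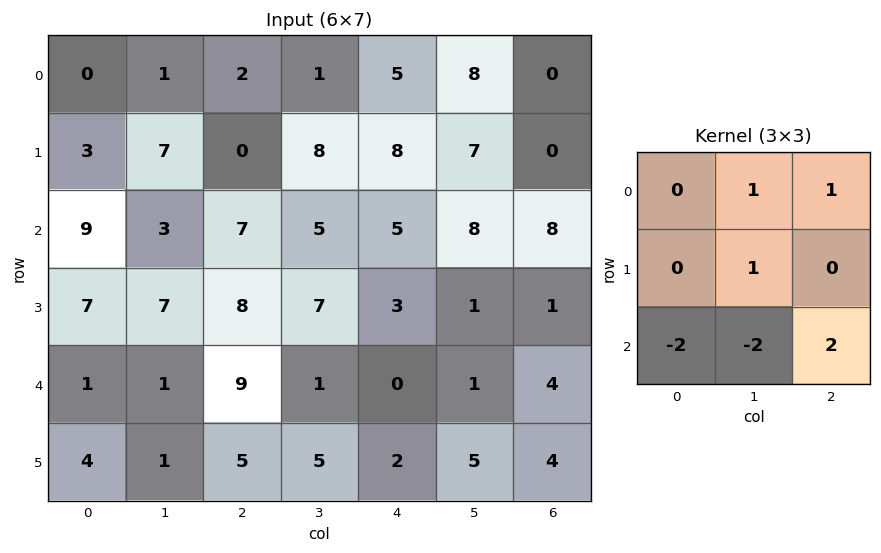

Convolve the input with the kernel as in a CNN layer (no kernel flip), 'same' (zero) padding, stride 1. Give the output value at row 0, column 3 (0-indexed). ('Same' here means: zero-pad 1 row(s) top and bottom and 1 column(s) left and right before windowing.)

1

The receptive field on the zero-padded input at this output position is [0 0 0 / 2 1 5 / 0 8 8]. Elementwise product with the kernel and sum: 0·1 + 0·1 + 1·1 + 0·-2 + 8·-2 + 8·2.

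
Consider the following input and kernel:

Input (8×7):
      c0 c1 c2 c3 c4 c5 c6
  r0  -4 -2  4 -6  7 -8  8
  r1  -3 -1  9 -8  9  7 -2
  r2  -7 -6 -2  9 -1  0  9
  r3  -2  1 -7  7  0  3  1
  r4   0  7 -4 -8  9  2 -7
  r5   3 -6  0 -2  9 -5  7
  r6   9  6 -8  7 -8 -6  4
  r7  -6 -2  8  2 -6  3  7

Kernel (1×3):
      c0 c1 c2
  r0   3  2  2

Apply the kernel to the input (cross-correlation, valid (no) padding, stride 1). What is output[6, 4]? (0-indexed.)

The receptive field on the input at this output position is [-8 -6 4]. Elementwise product with the kernel and sum: -8·3 + -6·2 + 4·2.

-28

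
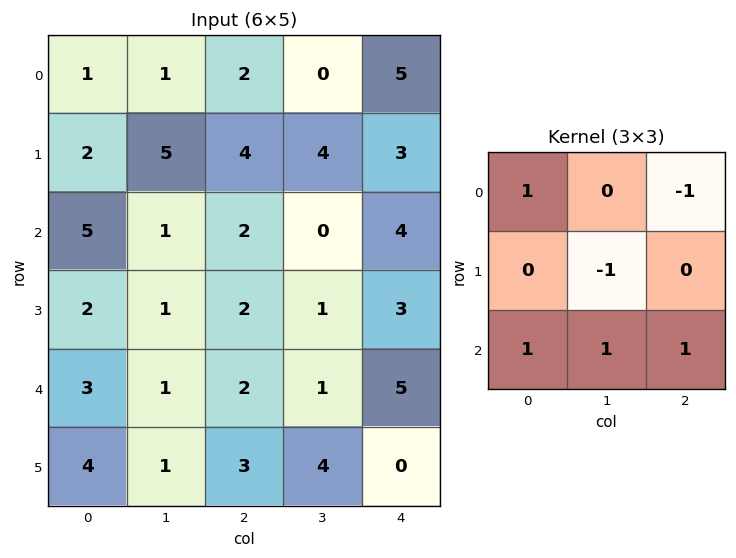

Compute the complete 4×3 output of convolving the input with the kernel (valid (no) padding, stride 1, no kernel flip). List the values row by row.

Output[0,0]: The receptive field on the input at this output position is [1 1 2 / 2 5 4 / 5 1 2]. Elementwise product with the kernel and sum: 1·1 + 2·-1 + 5·-1 + 5·1 + 1·1 + 2·1.

2 0 -1
2 3 7
8 3 5
7 6 5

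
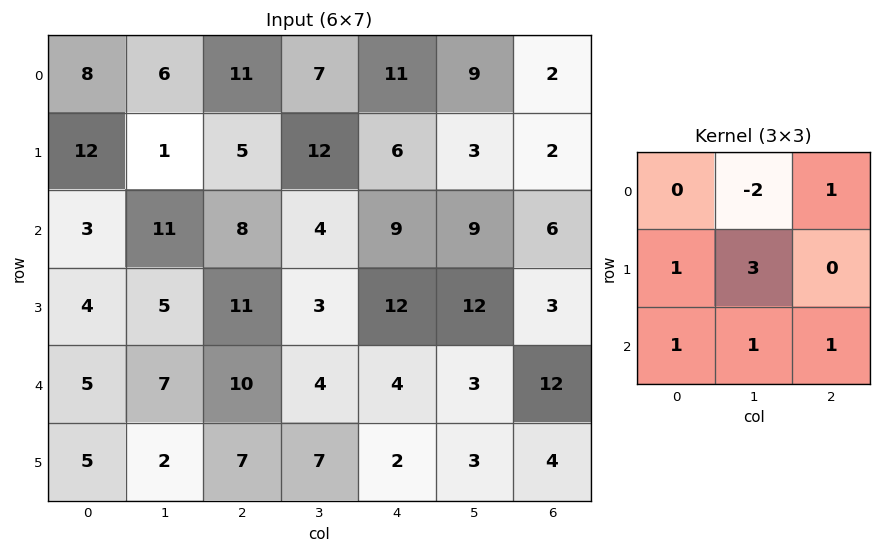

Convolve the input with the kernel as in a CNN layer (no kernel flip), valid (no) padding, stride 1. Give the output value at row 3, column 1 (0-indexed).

The receptive field on the input at this output position is [5 11 3 / 7 10 4 / 2 7 7]. Elementwise product with the kernel and sum: 11·-2 + 3·1 + 7·1 + 10·3 + 2·1 + 7·1 + 7·1.

34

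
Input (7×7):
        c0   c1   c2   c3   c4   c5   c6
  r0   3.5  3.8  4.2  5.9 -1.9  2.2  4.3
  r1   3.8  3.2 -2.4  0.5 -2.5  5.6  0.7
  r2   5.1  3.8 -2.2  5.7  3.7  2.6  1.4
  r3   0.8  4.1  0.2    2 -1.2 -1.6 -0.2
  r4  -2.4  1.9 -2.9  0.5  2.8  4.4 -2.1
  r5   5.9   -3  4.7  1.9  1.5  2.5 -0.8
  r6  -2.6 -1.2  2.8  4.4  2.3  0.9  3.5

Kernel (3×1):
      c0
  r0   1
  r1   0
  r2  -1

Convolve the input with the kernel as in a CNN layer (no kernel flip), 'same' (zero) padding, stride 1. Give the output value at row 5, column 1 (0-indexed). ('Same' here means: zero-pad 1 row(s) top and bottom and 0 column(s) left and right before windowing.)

The receptive field on the zero-padded input at this output position is [1.9 / -3 / -1.2]. Elementwise product with the kernel and sum: 1.9·1 + -1.2·-1.

3.1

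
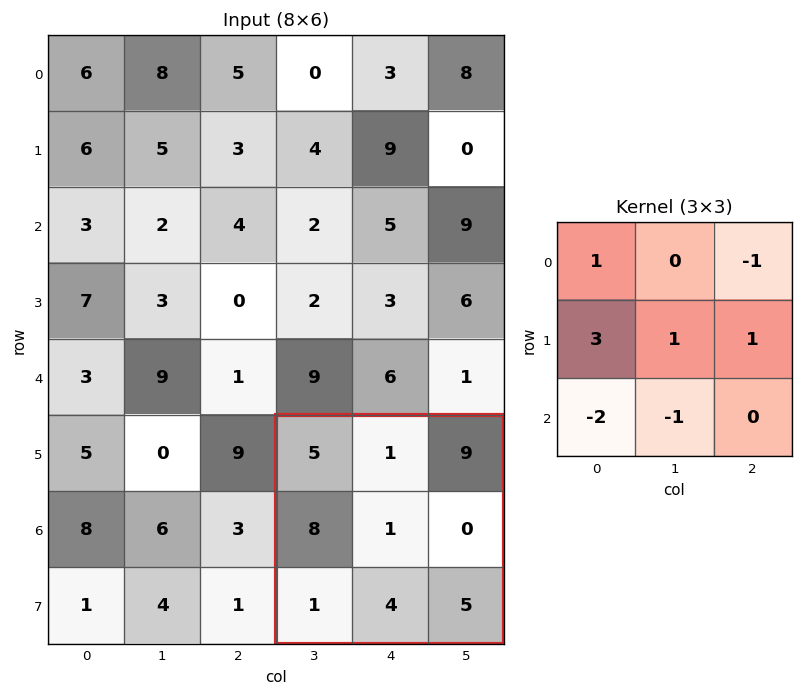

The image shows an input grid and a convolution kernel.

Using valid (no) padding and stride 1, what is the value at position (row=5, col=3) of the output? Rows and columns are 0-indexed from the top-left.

The receptive field on the input at this output position is [5 1 9 / 8 1 0 / 1 4 5]. Elementwise product with the kernel and sum: 5·1 + 9·-1 + 8·3 + 1·1 + 0·1 + 1·-2 + 4·-1.

15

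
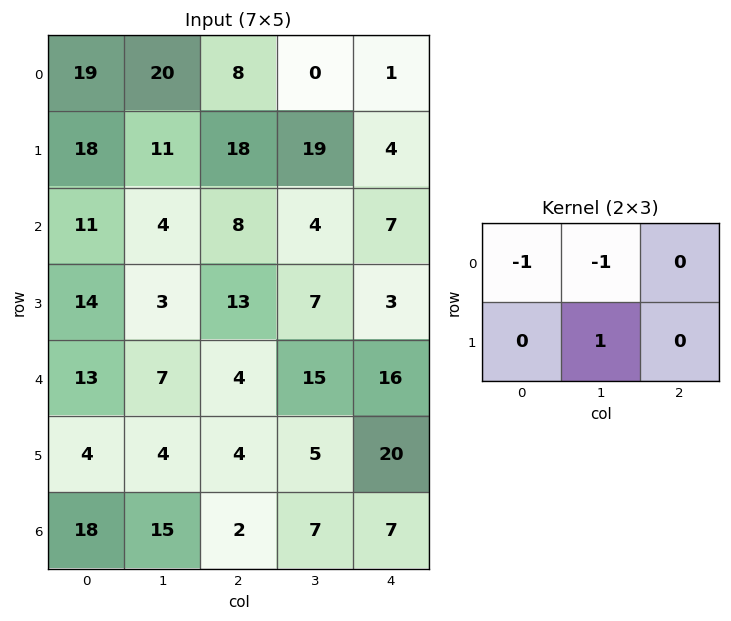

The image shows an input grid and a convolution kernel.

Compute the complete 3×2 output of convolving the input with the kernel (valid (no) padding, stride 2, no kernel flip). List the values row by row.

Output[0,0]: The receptive field on the input at this output position is [19 20 8 / 18 11 18]. Elementwise product with the kernel and sum: 19·-1 + 20·-1 + 11·1.

-28 11
-12 -5
-16 -14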